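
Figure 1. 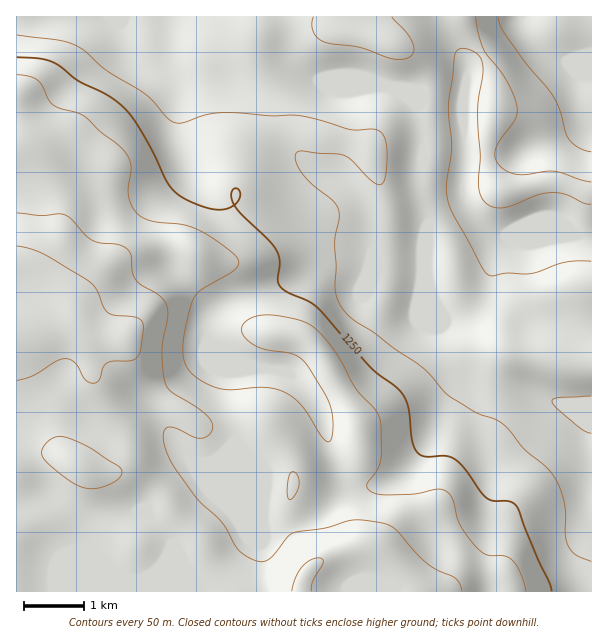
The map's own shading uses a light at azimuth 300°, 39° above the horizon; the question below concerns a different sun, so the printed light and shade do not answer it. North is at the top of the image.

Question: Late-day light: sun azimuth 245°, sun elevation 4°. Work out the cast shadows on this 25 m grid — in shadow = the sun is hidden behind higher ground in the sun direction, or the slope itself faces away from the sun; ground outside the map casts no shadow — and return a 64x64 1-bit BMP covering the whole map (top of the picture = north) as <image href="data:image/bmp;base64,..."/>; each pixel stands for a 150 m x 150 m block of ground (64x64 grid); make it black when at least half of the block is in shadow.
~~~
<image width="64" height="64" href="data:image/bmp;base64,Qk0+AgAAAAAAAD4AAAAoAAAAQAAAAEAAAAABAAEAAAAAAAACAAATCwAAEwsAAAIAAAAAAAAA////AAAAAAAAAAAAAABw/AAAAAAAAHj+AAAAAAAPef8AAAAAAB85/wAAAAAAPzn/AAAAAAB/Of8AAAIAAP99/wAAAAAB/nz/AAAAAAG8eD8AABAAAAB4AAAAMAAAAPwcAAAgAGAA/D4AAAAAcAD+PgABgADwAP4+AAOAAPBg/wAAA4AB8Ph8AAADgAHg/CAAAAMAA+D+AAAAAAADwP8AAAAAAAPB/wBAAAAOB4H/geAAAB8DA//BgAAAfwAH/8AAAAD/gA//4AAAAf4AD//gAAAB/AAf/+AAAAP8AB//wAAAA/wAP/+AAAAD/gB//4AAAAP+AP//gAAAA/4D//+AAAAD/wf//wAAAA//D///AAAAP/8H//4AAAA//gP//AAAAD/AAAQAAAAAD4AeAAAAAAOAAH8AADAAA4AH/4AAcAADxB//gABwAAPOH/+AAGAAAY4//gAAQAAADn+AAAAAAAAM+AAAAAAAAADwAAAAAAAAA/AAADAAAAAH4AAAMAAAAAfgAAAwAAcAD/AAADAABwAP8AAAMAAHAB/wAAAgAAAAH/gAAACACAA/+AAAAYAcAH/4AAAAADwA//AAAAAA/D//8AAAAAH+f//gAAAAA/7//+AAAAAD/v//wAAAAYP8//4AAAADh/x//AAAAAcP+A/8AAAADw/gAPgAAAAGH8AAAAAAAAAfwA=="/>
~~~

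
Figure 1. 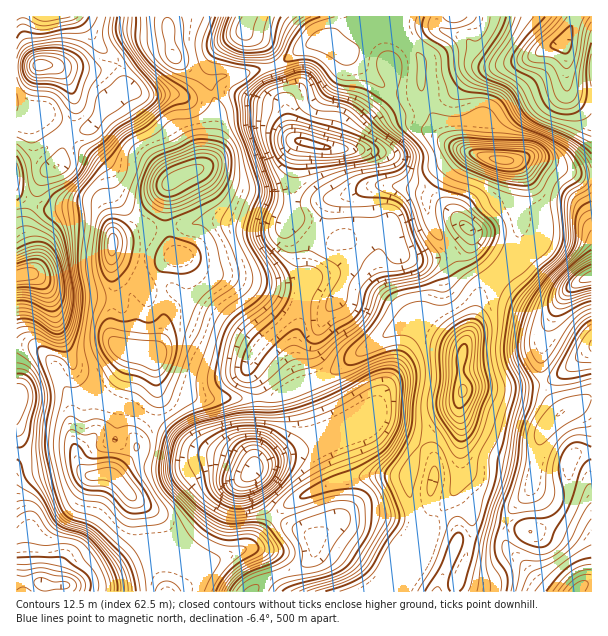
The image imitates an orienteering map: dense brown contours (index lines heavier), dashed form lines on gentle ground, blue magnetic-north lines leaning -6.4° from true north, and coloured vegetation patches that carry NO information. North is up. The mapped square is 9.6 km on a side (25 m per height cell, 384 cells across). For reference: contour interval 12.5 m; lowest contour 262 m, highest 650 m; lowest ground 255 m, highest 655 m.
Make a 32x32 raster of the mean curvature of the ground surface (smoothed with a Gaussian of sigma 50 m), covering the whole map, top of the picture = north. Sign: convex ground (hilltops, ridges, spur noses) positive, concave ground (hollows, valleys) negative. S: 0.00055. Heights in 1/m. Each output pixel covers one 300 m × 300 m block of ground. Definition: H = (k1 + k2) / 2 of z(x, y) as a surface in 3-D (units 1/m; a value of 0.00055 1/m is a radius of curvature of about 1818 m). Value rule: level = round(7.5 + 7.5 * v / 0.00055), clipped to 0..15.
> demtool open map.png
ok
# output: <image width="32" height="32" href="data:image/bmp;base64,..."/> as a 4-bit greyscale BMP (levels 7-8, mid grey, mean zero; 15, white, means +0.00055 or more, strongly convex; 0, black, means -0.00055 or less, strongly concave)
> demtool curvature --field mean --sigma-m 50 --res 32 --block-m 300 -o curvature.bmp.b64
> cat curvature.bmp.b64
<image width="32" height="32" href="data:image/bmp;base64,Qk12AgAAAAAAAHYAAAAoAAAAIAAAACAAAAABAAQAAAAAAAACAAATCwAAEwsAABAAAAAAAAAAAAAAABEREQAiIiIAMzMzAERERABVVVUAZmZmAHd3dwCIiIgAmZmZAKqqqgC7u7sAzMzMAN3d3QDu7u4A////AFABVImXugFWaLuIlOeZanCYmjapd5y3VCM3t6aZZmeHmVE8p3iq78dmZrmJTDScl2RmyXaLp6xEZlVqmV1HypZS7Xa7y1ZouVQ2Soh8cne3Zbhp+pNjBc7qdHx3mMNFp3ae7nkjpAA5e7rchZm3NrZYqld8RHkwKWVmbZWXiTXJOaqFq3BVMpl2ZBq0t5olmUq3h3fJRFdlVnYltfh6NFYmt3ZYi//+63RGNbn6W3VVB7d3aXeHR6zMchKk/nx4lVy1WIyllyWIiukzhfhpNNquiI7LxZhUiVnOt3f8ZhR82Qq6ZoeIVUlFarl1v4kmXLUKp3eIeYdWdTW5h1iKRGqyCpiGeIerlYZX3LiIioMHAA+JZ3eJnKWoZWVZiprnAEA+j1eqiKtWh3diJ3Wor8aWW39miIikJoZog4yBeYvmWHh9ZWR2tCV3ZmLaEXmKoYmbhWemVqpGqphE1kmnamRla8dd+6ePRoqr24eFI4eKYyHISe78ikmqunSpV+/WvllmfKZIzMYyEAAAh////9hXhhbaZViiQEiXjchhFJZDdmlUKdh6o4m3N5mIeKoSWHNrVkBDiWAlaImol3vqRibLyXcliZr8cA66h5l1NZlF//tkPfqLrP6bmFaqdjQYNZaGRcq3gQE9uIh5qGmXYiazZ2iZx8UWedyXiWJ4t5km"/>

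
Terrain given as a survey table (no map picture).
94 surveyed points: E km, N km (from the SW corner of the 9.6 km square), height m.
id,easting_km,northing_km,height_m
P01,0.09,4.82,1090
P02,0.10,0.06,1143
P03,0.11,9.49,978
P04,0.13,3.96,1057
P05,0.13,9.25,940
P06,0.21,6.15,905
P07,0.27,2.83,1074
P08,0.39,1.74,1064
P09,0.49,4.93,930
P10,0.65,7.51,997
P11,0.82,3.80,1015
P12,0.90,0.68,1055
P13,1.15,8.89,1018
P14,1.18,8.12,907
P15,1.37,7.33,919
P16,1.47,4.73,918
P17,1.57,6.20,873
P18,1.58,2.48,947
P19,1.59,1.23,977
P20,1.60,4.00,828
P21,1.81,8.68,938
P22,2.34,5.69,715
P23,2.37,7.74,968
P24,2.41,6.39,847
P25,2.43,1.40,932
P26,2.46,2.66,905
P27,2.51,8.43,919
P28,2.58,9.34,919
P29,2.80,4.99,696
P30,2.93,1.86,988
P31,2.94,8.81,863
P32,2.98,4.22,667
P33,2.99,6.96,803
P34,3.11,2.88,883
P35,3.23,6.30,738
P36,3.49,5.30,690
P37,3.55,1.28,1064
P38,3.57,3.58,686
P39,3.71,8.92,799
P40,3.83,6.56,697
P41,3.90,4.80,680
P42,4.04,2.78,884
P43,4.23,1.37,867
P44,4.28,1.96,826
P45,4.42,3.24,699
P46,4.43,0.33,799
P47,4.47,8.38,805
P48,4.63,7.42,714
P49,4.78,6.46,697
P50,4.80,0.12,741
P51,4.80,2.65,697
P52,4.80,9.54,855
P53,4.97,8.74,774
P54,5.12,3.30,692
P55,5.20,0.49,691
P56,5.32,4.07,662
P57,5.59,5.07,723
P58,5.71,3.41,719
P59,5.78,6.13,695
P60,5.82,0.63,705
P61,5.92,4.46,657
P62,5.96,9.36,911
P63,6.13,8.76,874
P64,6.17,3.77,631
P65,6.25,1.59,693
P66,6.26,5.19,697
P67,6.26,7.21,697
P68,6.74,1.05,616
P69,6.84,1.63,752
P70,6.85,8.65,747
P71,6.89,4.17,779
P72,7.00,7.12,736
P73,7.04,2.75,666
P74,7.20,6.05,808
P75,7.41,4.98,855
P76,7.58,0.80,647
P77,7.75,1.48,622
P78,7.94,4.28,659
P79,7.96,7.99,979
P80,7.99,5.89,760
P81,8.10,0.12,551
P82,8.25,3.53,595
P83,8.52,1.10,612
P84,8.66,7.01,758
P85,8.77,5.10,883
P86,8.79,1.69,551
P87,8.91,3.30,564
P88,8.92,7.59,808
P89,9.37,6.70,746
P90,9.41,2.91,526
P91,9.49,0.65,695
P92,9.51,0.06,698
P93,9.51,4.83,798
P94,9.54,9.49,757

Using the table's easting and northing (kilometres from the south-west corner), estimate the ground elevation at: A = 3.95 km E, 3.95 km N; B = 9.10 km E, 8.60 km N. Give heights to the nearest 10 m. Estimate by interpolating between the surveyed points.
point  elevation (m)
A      690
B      810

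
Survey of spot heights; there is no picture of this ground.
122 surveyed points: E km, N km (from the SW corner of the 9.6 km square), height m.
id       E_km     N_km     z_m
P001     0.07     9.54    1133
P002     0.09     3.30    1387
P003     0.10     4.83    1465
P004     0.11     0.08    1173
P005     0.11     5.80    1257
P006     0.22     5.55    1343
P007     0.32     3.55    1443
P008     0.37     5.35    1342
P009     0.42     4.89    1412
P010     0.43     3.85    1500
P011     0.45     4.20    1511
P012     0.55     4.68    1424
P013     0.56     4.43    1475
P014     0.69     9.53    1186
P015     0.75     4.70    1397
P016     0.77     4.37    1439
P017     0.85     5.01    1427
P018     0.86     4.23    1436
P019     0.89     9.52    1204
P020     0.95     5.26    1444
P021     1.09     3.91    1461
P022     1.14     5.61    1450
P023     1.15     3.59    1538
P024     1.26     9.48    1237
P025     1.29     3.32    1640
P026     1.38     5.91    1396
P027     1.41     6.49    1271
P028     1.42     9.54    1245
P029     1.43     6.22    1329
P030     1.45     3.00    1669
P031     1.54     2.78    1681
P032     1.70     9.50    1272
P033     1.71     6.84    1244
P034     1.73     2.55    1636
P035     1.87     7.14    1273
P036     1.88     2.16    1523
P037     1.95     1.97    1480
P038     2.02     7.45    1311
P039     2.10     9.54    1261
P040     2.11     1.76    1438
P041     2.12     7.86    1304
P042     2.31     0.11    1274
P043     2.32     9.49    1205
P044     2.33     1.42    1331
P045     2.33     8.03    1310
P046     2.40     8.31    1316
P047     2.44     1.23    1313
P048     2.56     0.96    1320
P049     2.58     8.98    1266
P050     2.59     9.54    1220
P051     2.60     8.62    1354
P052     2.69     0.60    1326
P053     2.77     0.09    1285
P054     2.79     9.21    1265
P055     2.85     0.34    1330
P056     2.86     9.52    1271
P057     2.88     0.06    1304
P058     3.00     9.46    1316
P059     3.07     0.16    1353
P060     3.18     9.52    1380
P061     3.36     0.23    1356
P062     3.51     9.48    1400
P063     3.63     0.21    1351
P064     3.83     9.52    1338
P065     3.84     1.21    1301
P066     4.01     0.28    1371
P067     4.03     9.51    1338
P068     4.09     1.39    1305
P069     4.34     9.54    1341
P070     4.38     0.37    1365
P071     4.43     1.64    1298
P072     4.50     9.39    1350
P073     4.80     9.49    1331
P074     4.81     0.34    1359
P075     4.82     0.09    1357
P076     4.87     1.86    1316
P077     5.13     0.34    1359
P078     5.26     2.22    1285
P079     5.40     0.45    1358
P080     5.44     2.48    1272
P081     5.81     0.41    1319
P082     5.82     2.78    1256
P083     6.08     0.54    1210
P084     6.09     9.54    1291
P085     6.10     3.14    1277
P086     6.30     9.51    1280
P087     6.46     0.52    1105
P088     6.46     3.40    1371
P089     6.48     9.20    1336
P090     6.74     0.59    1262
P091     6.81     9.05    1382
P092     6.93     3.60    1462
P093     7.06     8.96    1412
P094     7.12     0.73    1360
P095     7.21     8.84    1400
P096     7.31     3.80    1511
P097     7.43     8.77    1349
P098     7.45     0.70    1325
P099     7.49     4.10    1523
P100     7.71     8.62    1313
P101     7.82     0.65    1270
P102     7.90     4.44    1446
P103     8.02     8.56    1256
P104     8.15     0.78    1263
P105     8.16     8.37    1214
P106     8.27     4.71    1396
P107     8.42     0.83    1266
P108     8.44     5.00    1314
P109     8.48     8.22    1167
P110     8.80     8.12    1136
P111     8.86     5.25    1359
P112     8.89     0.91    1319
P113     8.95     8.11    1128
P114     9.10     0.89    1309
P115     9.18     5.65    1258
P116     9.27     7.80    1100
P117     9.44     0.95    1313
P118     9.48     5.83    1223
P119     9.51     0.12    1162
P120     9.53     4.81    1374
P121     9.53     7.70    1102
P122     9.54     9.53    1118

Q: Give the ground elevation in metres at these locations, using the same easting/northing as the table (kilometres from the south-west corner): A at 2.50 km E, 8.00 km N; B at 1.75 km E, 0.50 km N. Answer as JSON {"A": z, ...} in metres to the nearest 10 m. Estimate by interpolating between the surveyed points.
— {"A": 1350, "B": 1290}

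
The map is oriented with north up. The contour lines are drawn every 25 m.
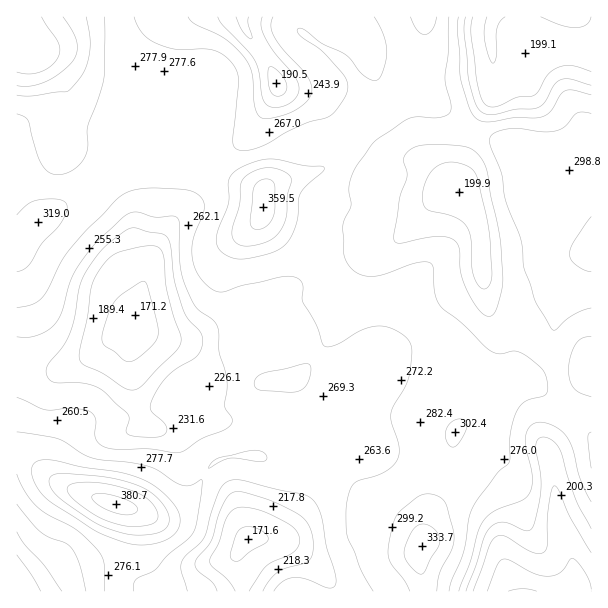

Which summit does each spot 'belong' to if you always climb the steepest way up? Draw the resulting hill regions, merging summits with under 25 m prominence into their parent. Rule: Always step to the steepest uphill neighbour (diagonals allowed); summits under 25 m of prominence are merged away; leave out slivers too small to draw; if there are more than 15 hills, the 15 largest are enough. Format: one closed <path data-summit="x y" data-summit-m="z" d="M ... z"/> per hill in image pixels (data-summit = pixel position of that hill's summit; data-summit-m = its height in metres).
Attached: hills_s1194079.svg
<path data-summit="264 206" data-summit-m="360" d="M339 16l-323 1 0 9 27 24 1 9 11 12 11 18 1 13-9 23 2 18 6 5 23 4 18 8 16 0 7 13 6 18 2 13-4 42 12 21 0 9-4 11-4 24-4 4 6 9 3 8 39 14 18 19 8 15 0 7-3 6 0 15 8 13 65-1 12 2 15 8 45-8 2-2 0-10 6-14 16-18 11-21 16-9 24-10 8-8 12-19 13-13 13-6 11-10-1-48-5-18-6-12-11-12-12-5-16-19-11-6-24-8-12-13-8-13 2-44-6-19-4-21-11-14z"/><path data-summit="116 504" data-summit-m="381" d="M135 316l-7 3-14 17-18 16-30 16-50 1 0 222 314 1 1-7-5-7-27-28-12-8-22-3 11-1 12-8 28-47 2-15-14-33-11-11-15-4-65 1-8-13 0-15 3-6 0-7-8-15-18-19-39-14z"/><path data-summit="422 546" data-summit-m="334" d="M483 277l-1 5-6 7-18 9-13 13-12 19-8 8-24 10-16 9-11 21-16 18-6 14 0 10-2 2-15 2-21 6-18-2 8 7 9 20 5 13 0 11-5 12-25 39-12 8-11 1 17 2 17 9 23 22 9 13 1 7 162 0 6-11 9-7 45 14 18 0 2-4-2-24-14-41-4-37-7-29 0-7 7-15 28-41 4-16 0-9-8-5-23-5-10-5-27-31-24-11-8-11z"/><path data-summit="591 243" data-summit-m="312" d="M591 16l-28 0-3 2-10 33-20 29-36-2-1 17-21 37-10 30-4 18 0 11 12 13 10 21 1 41 3 24 4 13 6 5 24 11 27 31 10 5 23 5 6 2 3 5 5-1z"/><path data-summit="38 222" data-summit-m="319" d="M17 26l-1 342 11 2 33 0 36-18 18-16 14-17 8-5 6-27 4-11 0-9-12-21 0-19 4-18-2-18-12-30-17-1-18-8-23-4-6-5-2-18 9-23-1-13-11-18-11-12-1-9z"/><path data-summit="425 17" data-summit-m="313" d="M492 16l-152 1 17 13 11 14 4 21 6 19-2 44 8 13 12 13 24 8 11 6 16 19 11 5 2-24 12-36 16-28 6-15-1-35-3-10z"/>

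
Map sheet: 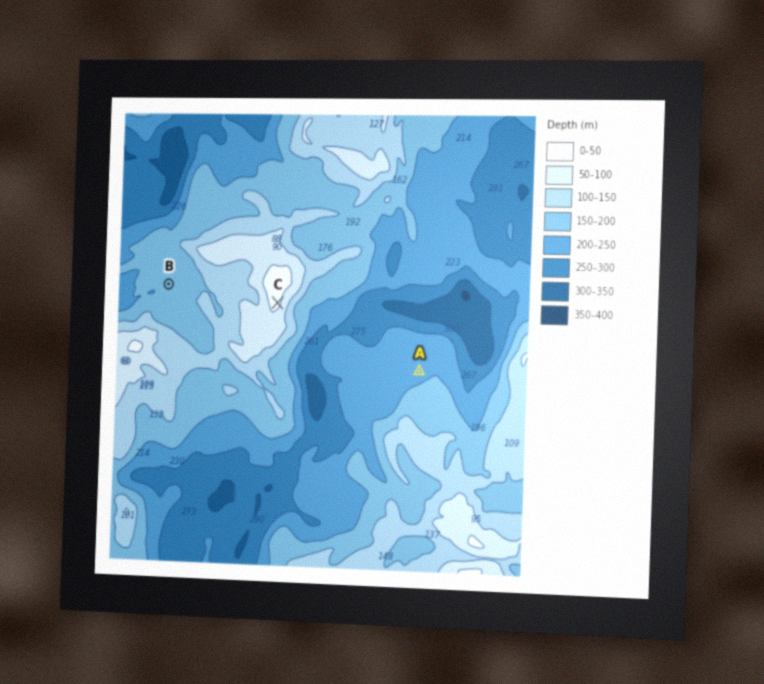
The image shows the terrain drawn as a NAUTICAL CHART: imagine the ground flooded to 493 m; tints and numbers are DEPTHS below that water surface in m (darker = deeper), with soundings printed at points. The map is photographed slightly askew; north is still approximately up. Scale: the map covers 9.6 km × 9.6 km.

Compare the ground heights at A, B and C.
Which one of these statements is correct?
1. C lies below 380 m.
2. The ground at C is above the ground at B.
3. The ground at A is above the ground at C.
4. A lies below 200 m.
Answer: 2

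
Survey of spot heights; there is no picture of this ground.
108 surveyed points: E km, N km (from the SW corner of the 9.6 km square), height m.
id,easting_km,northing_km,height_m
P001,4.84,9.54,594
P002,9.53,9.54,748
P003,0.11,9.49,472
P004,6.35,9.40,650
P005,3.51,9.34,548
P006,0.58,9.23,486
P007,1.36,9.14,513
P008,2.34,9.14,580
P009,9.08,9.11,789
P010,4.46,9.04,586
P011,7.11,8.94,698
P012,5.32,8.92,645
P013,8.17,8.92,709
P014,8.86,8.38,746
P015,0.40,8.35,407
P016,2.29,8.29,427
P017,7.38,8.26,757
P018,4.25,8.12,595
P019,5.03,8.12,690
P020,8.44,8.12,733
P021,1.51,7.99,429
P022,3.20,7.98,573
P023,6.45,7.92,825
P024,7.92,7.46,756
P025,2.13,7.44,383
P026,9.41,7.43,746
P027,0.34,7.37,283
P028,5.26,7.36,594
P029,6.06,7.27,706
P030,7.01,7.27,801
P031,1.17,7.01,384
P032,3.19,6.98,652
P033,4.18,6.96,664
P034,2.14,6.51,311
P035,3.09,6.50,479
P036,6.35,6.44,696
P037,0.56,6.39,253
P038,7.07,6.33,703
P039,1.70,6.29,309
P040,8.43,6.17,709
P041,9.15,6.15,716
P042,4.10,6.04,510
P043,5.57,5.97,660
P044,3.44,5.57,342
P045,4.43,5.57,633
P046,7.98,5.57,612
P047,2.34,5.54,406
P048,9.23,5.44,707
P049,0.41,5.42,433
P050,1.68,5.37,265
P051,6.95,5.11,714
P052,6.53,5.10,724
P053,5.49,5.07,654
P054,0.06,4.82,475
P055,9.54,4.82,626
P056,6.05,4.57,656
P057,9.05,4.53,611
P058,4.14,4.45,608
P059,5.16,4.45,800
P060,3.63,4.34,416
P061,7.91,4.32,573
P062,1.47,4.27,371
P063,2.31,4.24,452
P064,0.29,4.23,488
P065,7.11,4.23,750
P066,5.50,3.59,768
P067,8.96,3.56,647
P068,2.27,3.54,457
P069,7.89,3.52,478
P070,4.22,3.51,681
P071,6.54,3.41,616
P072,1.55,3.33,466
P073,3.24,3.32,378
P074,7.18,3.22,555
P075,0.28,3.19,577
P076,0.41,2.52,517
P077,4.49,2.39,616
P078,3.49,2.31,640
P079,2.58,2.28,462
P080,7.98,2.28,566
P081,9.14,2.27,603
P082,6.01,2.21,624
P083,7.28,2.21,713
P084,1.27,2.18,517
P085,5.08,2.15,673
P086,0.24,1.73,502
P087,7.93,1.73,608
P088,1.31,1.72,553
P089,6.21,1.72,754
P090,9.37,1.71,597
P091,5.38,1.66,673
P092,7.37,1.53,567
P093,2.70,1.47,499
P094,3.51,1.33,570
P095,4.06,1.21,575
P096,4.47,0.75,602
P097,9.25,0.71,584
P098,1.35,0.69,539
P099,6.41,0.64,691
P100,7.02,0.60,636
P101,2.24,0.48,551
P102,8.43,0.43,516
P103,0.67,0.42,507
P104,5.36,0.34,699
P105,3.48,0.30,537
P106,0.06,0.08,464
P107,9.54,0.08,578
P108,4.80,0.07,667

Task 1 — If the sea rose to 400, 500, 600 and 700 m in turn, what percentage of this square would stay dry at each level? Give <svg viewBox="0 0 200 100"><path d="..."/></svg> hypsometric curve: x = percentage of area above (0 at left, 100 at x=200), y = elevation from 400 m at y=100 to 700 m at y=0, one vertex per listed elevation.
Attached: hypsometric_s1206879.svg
<svg viewBox="0 0 200 100"><path d="M176 100l-28-33-49-34-57-33"/></svg>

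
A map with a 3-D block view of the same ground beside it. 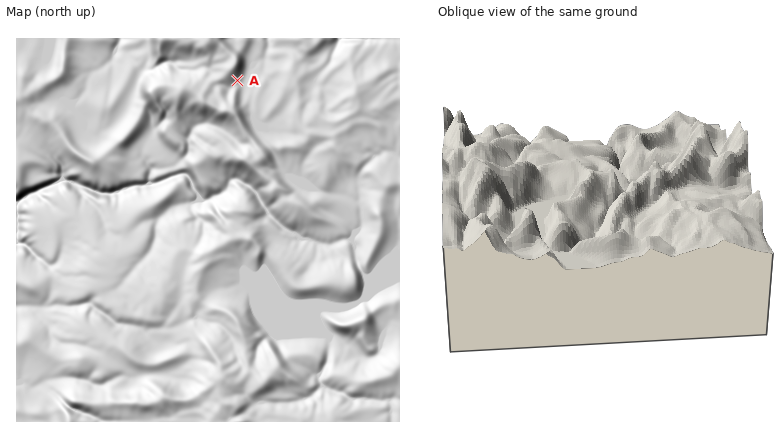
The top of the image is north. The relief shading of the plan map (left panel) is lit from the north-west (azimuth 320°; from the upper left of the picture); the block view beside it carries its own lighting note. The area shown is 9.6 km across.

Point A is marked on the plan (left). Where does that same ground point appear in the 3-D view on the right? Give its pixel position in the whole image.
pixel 716 179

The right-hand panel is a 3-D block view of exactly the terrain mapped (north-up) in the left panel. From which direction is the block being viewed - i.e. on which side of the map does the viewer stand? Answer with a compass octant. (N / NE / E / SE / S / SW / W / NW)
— E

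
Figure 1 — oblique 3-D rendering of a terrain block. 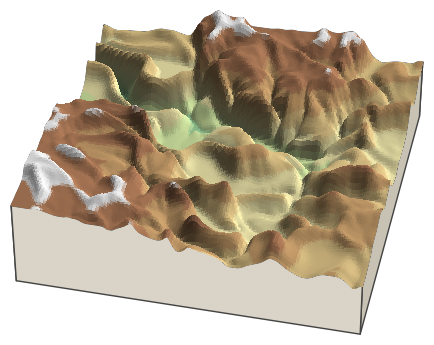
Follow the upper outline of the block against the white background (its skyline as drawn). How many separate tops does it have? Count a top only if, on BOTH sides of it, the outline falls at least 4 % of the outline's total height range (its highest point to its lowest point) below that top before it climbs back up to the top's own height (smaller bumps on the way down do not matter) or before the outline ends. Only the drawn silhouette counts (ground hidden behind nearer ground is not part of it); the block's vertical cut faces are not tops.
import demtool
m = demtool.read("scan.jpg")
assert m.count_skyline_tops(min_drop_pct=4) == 2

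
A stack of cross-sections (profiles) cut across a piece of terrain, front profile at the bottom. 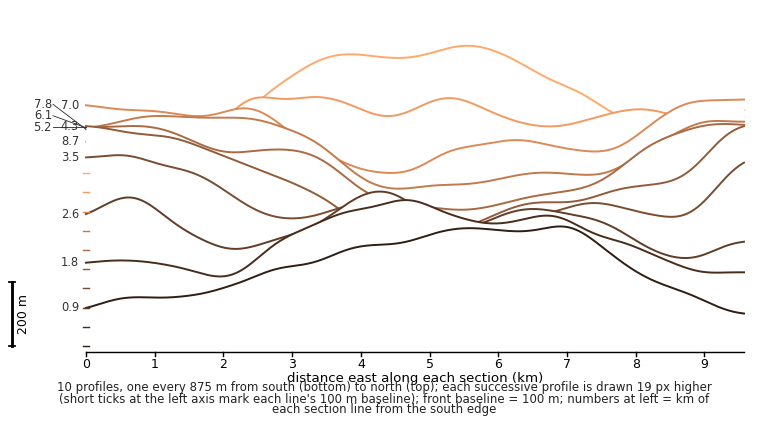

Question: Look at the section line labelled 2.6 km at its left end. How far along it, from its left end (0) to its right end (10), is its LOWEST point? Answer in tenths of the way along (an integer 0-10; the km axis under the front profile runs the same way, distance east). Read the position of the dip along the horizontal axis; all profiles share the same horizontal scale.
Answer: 9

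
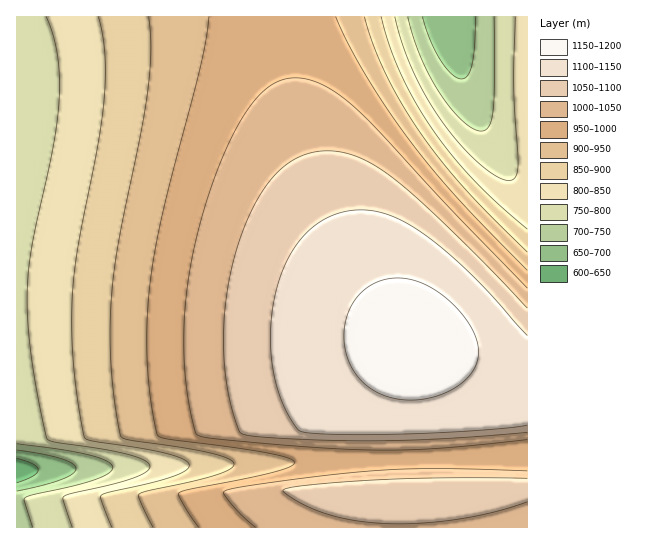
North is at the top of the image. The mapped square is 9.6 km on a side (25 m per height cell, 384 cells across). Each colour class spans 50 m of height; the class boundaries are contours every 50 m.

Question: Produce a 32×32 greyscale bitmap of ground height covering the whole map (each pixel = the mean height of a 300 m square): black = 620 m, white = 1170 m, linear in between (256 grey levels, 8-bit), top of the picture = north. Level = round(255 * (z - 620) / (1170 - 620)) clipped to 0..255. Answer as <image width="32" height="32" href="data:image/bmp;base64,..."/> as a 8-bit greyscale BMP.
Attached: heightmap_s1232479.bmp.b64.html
<image width="32" height="32" href="data:image/bmp;base64,Qk02CAAAAAAAADYEAAAoAAAAIAAAACAAAAABAAgAAAAAAAAEAAATCwAAEwsAAAABAAAAAAAAAAAAAAEBAQACAgIAAwMDAAQEBAAFBQUABgYGAAcHBwAICAgACQkJAAoKCgALCwsADAwMAA0NDQAODg4ADw8PABAQEAAREREAEhISABMTEwAUFBQAFRUVABYWFgAXFxcAGBgYABkZGQAaGhoAGxsbABwcHAAdHR0AHh4eAB8fHwAgICAAISEhACIiIgAjIyMAJCQkACUlJQAmJiYAJycnACgoKAApKSkAKioqACsrKwAsLCwALS0tAC4uLgAvLy8AMDAwADExMQAyMjIAMzMzADQ0NAA1NTUANjY2ADc3NwA4ODgAOTk5ADo6OgA7OzsAPDw8AD09PQA+Pj4APz8/AEBAQABBQUEAQkJCAENDQwBEREQARUVFAEZGRgBHR0cASEhIAElJSQBKSkoAS0tLAExMTABNTU0ATk5OAE9PTwBQUFAAUVFRAFJSUgBTU1MAVFRUAFVVVQBWVlYAV1dXAFhYWABZWVkAWlpaAFtbWwBcXFwAXV1dAF5eXgBfX18AYGBgAGFhYQBiYmIAY2NjAGRkZABlZWUAZmZmAGdnZwBoaGgAaWlpAGpqagBra2sAbGxsAG1tbQBubm4Ab29vAHBwcABxcXEAcnJyAHNzcwB0dHQAdXV1AHZ2dgB3d3cAeHh4AHl5eQB6enoAe3t7AHx8fAB9fX0Afn5+AH9/fwCAgIAAgYGBAIKCggCDg4MAhISEAIWFhQCGhoYAh4eHAIiIiACJiYkAioqKAIuLiwCMjIwAjY2NAI6OjgCPj48AkJCQAJGRkQCSkpIAk5OTAJSUlACVlZUAlpaWAJeXlwCYmJgAmZmZAJqamgCbm5sAnJycAJ2dnQCenp4An5+fAKCgoAChoaEAoqKiAKOjowCkpKQApaWlAKampgCnp6cAqKioAKmpqQCqqqoAq6urAKysrACtra0Arq6uAK+vrwCwsLAAsbGxALKysgCzs7MAtLS0ALW1tQC2trYAt7e3ALi4uAC5ubkAurq6ALu7uwC8vLwAvb29AL6+vgC/v78AwMDAAMHBwQDCwsIAw8PDAMTExADFxcUAxsbGAMfHxwDIyMgAycnJAMrKygDLy8sAzMzMAM3NzQDOzs4Az8/PANDQ0ADR0dEA0tLSANPT0wDU1NQA1dXVANbW1gDX19cA2NjYANnZ2QDa2toA29vbANzc3ADd3d0A3t7eAN/f3wDg4OAA4eHhAOLi4gDj4+MA5OTkAOXl5QDm5uYA5+fnAOjo6ADp6ekA6urqAOvr6wDs7OwA7e3tAO7u7gDv7+8A8PDwAPHx8QDy8vIA8/PzAPT09AD19fUA9vb2APf39wD4+PgA+fn5APr6+gD7+/sA/Pz8AP39/QD+/v4A////ADlCS1VeaHF6g4yUnKSqsba7v8LFx8jJycnJyMfGxMPBO0VOWGJrdX+IkZmiqbC3vcLGyczO0NHR0dHQz83LysciLDdDTlllcHqFj5miqrK5v8XJzdDT1NXW1tXU09HPzQgRGyUwOkRPWWNtdn+Ij5edo6isr7K1tri4ubm4uLe1GSEpMjtETVdgaHF5gYiPlZqfo6aoqqurq6uqqKakop9CSlNcZW94gYqSm6Oqsbe8wcTHycvLy8vKyMXDv7y3s0hSW2VveYONl6GrtL3FzdTa3+Tn6u3u7+/u7evp5uLeS1NdZnB6hY+Zo622v8fP1t3i5+vu8fLz9PTz8e/s6eZMVV5ocnyGkJqkrrjBydHZ3+Xq7vH09vf39/b18/Ds6E5XYGlzfYeRm6avucLL09rh5+zw8/b4+fr6+ff18u7qUFhhanR+iJKcprC6w8zU2+Lo7fH1+Pr7/Pz7+ffz7+pRWWFrdH6IkpymsLrDzNTc4uju8vb4+/z9/Pz69/Pt5lFZYmt0foiSnKawusPM1Nzi6O7y9vj7/P38+/n18OjeUlpia3R+iJKcprC5wsvT2+Lo7fH1+Pr7+/v69/Lq4NJSWmJqdH2HkZulr7jCytLa4ebr8PP2+Pn5+fby6+HUwlJZYWpzfIaQmqSut8DJ0djf5enu8fP19vb08evi1cOvUVhgaXJ7hY+Zoqy1vsfP1t3i5+vu8PHy8e/q4dXEsJtQV19ocHqDjZehqrS8xc3U2t/j5+rs7e3r59/UxLCbhk9WXmZveIKLlZ+osbrCytHX3ODj5efn5uPd08Sxm4Z0TlRcZG12gImTnaavuMDHzdPY297g4eDe2tHEspyGcmZMU1pja3R+h5GapKy1vcTKz9PX2dra2dbPw7Kdh3JiXEpRWWFpcnyFj5ihqrK6wMbLz9LT1NTRzMKzoIlyYFdXSU9XX2hxeoONlp+nr7a9wsfKzM7OzMjBtKOMdF9ST1VHTlVdZm94gYqTnKWss7m+w8XHyMfEv7WmkXlhT0dKVkZNVFxkbXZ/iJGaoqmwtru+wcLCwLy1qZeAZlBCQEhXRUxTW2NsdX6Hj5ifp62yt7q8vLy5tKuch25VQTg7R1lES1JaYmt0fIWOlp2kqq+ztre3trKsoI94XkY1MDhHWkRLUlpianN7hIyUm6KnrLCys7KwrKSWg2pPOCsrNkhbRUtSWmJqcnuDi5KZoKWprK6vrqulnI13XUItIyc1SFpGTFNaYmpyeoKKkZieo6epq6uppp+VhG1RNyQdJDRIWUdNVFtja3N7goqRl5yhpaeoqKaimo58Y0cuHRkjNEhYSlBWXWVsdHyDipCWm6Cjpaalop6WiXVbPyYXFiI0SFg="/>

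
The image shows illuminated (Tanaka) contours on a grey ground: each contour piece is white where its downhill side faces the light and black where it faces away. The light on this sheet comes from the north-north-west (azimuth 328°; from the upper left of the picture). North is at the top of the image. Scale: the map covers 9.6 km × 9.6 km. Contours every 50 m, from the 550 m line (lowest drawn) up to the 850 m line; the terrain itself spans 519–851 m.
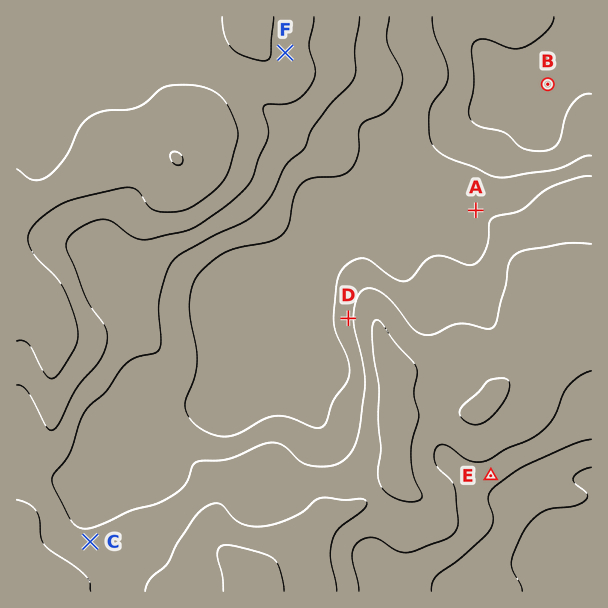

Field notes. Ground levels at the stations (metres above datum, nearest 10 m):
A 640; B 520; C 720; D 680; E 670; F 780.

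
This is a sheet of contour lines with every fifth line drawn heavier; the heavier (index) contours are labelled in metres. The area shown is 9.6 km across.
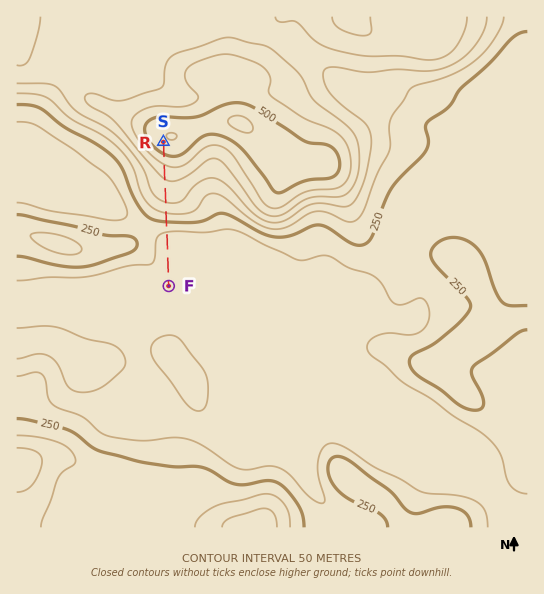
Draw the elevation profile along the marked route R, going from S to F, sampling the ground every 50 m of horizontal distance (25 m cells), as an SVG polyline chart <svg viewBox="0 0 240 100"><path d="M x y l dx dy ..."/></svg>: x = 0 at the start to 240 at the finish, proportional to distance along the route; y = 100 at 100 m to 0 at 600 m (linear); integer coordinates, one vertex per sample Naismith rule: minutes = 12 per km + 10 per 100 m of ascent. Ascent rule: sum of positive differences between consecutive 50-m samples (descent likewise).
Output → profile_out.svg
<svg viewBox="0 0 240 100"><path d="M0 12l4 1 5 2 4 2 5 2 4 2 5 3 4 2 5 3 4 2 4 3 5 2 4 1 5 2 4 1 5 1 4 1 5 1 4 1 4 1 5 1 4 1 5 2 4 2 5 2 4 2 4 3 5 3 4 3 5 3 4 3 5 3 4 3 5 2 4 2 4 2 5 2 4 0 5 0 4 0 5 0 4 0 5 0 4 0 4 0 5 0 4 0 5 0 4 0 5 0 4-1 5 0 4 0 4-1 5 0"/></svg>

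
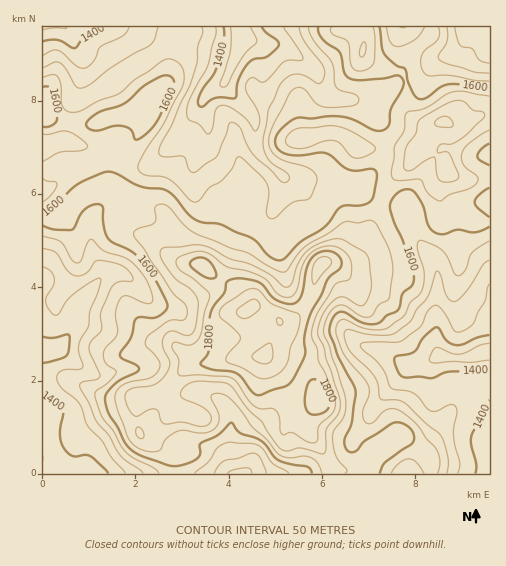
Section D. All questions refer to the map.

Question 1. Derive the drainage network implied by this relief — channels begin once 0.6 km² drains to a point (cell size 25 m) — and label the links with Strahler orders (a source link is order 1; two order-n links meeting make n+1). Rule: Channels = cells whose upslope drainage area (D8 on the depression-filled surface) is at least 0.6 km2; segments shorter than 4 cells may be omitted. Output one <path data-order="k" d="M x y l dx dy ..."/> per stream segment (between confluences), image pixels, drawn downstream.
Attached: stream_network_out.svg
<path data-order="1" d="M114 473l-26 0"/><path data-order="2" d="M243 473l-3 0"/><path data-order="1" d="M290 473l-47 0"/><path data-order="2" d="M230 470l4 3 6 0"/><path data-order="1" d="M487 448l1 1 0 7 1 1 0 16"/><path data-order="1" d="M184 442l16 2 9 4 20 20 1 2"/><path data-order="1" d="M356 436l10-9 2-5 1-7 6-9 27-27 5-8 5-6"/><path data-order="1" d="M270 420l-15 15 0 23-2 6-10 9"/><path data-order="1" d="M55 414l-1 0-11 12 0 32"/><path data-order="2" d="M228 410l2 5 0 55"/><path data-order="1" d="M226 406l2 4"/><path data-order="1" d="M207 394l6 2 5 4 10 10"/><path data-order="1" d="M131 368l-11 2-13 4-13 0-6-4-9-5-14-14-3-1-12 0"/><path data-order="2" d="M412 365l11-1 12-6 2 0"/><path data-order="2" d="M437 358l7 0"/><path data-order="3" d="M444 358l23 0 1-1 7-1 4-3 10-1"/><path data-order="2" d="M50 350l-7 0 0-1"/><path data-order="1" d="M347 346l1-1 13 0"/><path data-order="2" d="M361 345l20 5 7 3 15 11 9 1"/><path data-order="1" d="M225 338l-10 7-10 0-19-19-3-8-10-9-3 0-1-1"/><path data-order="1" d="M348 336l8 7 4 1"/><path data-order="2" d="M436 336l0 13 8 9"/><path data-order="2" d="M73 329l-8 10-10 10-4 0-1 1"/><path data-order="1" d="M87 328l-13 0-1 1"/><path data-order="1" d="M345 326l2 5 13 13"/><path data-order="1" d="M436 323l0 13"/><path data-order="2" d="M169 308l-7 0-5-3-29-29-5-2-3 0-2-1-10 0-12 10"/><path data-order="1" d="M185 308l-16 0"/><path data-order="2" d="M96 283l-15 20-3 8-2 11-3 7"/><path data-order="1" d="M43 277l0 4"/><path data-order="1" d="M284 270l-1-9-1-1 0-20-7-17 0-4-1-1 0-9"/><path data-order="1" d="M489 270l0 82"/><path data-order="1" d="M248 221l12 0 2-1 12-11"/><path data-order="1" d="M128 213l-3 0-10-4-14 0-9 10 0 33 2 6 7 9 0 10-5 6"/><path data-order="2" d="M274 209l8-19 0-5 1-1 0-5-1-2"/><path data-order="1" d="M409 207l0 5 2 6 0 3 5 11 0 2 3 7 13 15 5 12 0 67-1 1"/><path data-order="1" d="M197 202l-2-11-1-1 0-23 5-9 3-3 5-12"/><path data-order="1" d="M310 202l-22-23"/><path data-order="1" d="M48 189l-5 1 0 1"/><path data-order="2" d="M352 186l-11-1-6-2-5 0-2-1-32 0-1-1-7-2"/><path data-order="1" d="M356 186l-4 0"/><path data-order="2" d="M288 179l-3 0-3-2"/><path data-order="3" d="M282 177l-10-9"/><path data-order="1" d="M303 176l-18 0-9-7-4-1"/><path data-order="3" d="M272 168l-11-12-5-9 0-6-1-1 0-19-2-5-27-28-1-2 0-5"/><path data-order="1" d="M214 164l-7-7 0-14"/><path data-order="1" d="M159 154l24-24"/><path data-order="1" d="M167 150l0-1 10-9 6-10"/><path data-order="1" d="M97 146l-2 1-12 0-17-6-7 0-8 3-8 2 0 1"/><path data-order="2" d="M207 143l0-21"/><path data-order="2" d="M183 130l16-17 1-7 2-4"/><path data-order="1" d="M208 126l-1-4"/><path data-order="2" d="M207 122l-5-14 0-6"/><path data-order="3" d="M202 102l2-3 10-11 6-2 5-5"/><path data-order="1" d="M362 102l-9-1-1-1-17 0-1-1"/><path data-order="2" d="M334 99l-4-1-9-8-2-12-2-5-13-13"/><path data-order="1" d="M368 97l-6 0-1 1-6 0-1 1-20 0"/><path data-order="1" d="M80 84l0-6 1-1 0-20"/><path data-order="4" d="M225 81l3-5 0-3 7-14 0-2 5-11 0-3 1-1 0-13"/><path data-order="1" d="M429 73l0-2 2-4 11-10 3 0 6-2 13-13 1-13 1-2 5 0"/><path data-order="1" d="M312 66l-8-6"/><path data-order="2" d="M304 60l-8-7-12-7-3 0-2-1-15 0-9-3"/><path data-order="2" d="M81 57l-6-8-3-17-5-4"/><path data-order="1" d="M264 51l-9-9"/><path data-order="1" d="M489 51l0-24"/><path data-order="2" d="M255 42l-12-3 0-5-2-5"/><path data-order="2" d="M67 28l-3 0-2-1-19 0"/><path data-order="1" d="M107 27l-32 0-1 1-7 0"/>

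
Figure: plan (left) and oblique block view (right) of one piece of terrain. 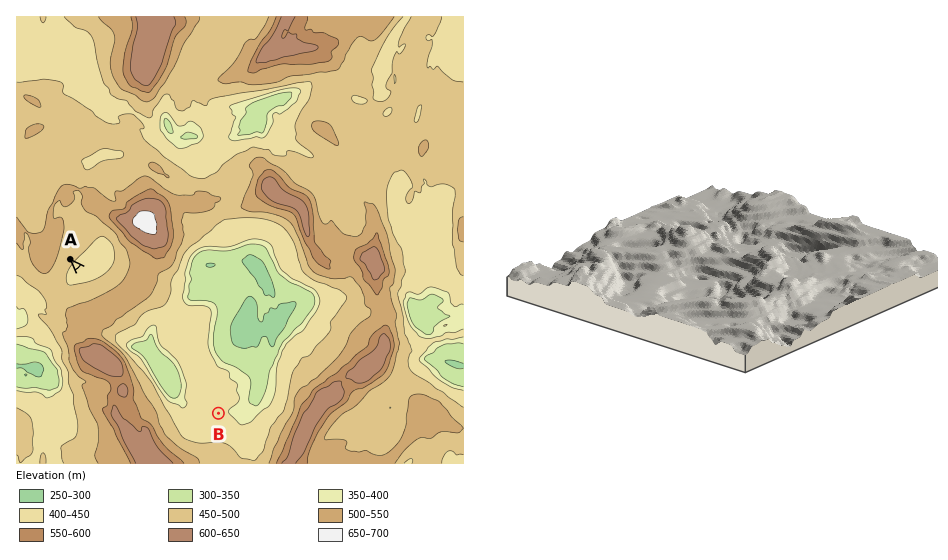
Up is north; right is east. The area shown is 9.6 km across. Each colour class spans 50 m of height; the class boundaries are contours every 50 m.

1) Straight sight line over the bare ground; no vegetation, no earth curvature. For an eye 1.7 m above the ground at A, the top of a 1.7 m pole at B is out of sight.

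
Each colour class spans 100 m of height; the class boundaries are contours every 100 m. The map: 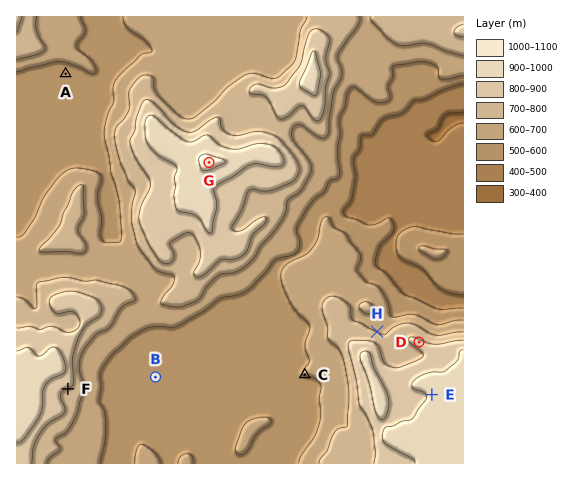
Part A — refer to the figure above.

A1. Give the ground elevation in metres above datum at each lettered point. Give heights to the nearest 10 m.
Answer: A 570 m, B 600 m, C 600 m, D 810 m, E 910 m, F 800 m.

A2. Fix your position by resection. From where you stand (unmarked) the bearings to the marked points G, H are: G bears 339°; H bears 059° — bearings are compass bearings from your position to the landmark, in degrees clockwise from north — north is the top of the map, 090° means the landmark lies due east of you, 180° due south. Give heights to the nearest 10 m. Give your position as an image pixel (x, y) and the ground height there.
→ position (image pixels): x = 293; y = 382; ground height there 600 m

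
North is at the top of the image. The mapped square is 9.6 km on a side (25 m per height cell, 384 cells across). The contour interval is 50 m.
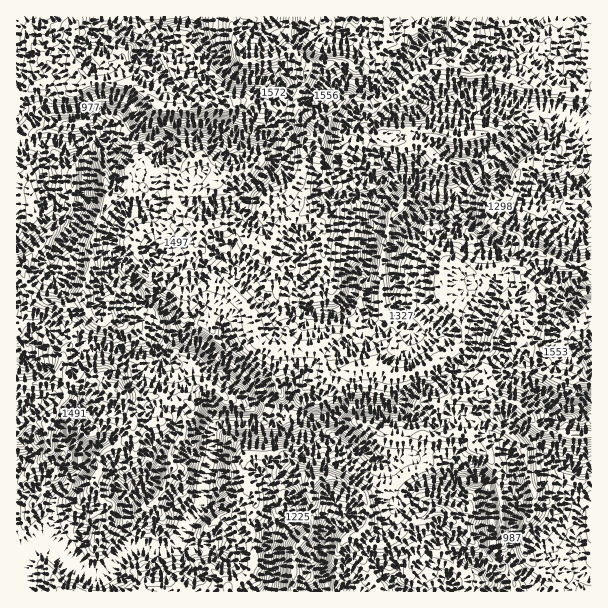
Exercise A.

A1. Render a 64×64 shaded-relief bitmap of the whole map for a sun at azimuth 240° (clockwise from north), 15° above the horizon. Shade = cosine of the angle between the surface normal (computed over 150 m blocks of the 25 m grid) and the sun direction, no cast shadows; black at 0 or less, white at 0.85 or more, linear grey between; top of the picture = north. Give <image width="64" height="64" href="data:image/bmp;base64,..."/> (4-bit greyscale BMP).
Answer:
<image width="64" height="64" href="data:image/bmp;base64,Qk12CAAAAAAAAHYAAAAoAAAAQAAAAEAAAAABAAQAAAAAAAAIAAATCwAAEwsAABAAAAAAAAAAAAAAABEREQAiIiIAMzMzAERERABVVVUAZmZmAHd3dwCIiIgAmZmZAKqqqgC7u7sAzMzMAN3d3QDu7u4A////AFeZQAAEQ0RABCAngwIAv+AAfMyXADyURKuAAGMEqEVTVpgAATRFhyA1AHpyMwC/8QBeu5MAu0Q0mmAAYBqlMyJXlAA1ZViEAEIEtwBWAL/gAL+qgSeYQzeDAAQAukIiNlZRFFiGRUMAMTdQCakAz+AAz5p0hmdTVwAGQAnEEzJIVUNFjLQUQyRDVVW8ugDv4wC+mXh1VVVSGKEAa6E0MmhVVVesoxJGd2V4q8ypAO+2AHzIZVQzRTSbYAh6okQzaVVVeYu3AFqZclrJu7oAy4YwGpcwBENFR6kACjnDMyNpdkZ5u8kQXbpAKZmauRKKm6AHdmACVmVZogAJC+MBM2inRYvNuRCPyAAVd5q5QmrOwAJ6oAFXd4cQAAkbxgEyRrhCjNy6AGuRADJaztpQa8/QA52wAkVoQAAADAfaAQBEuUF6zJIAV2QSIDzcuTCr38AIzEADNFIAAABOJ/wAAlRGhTi9oARjmKIACs3aE83/oDuxABMiIQAAAK5J9QAWU0aaMspwCHZq1wAK7+cHzu5wEQAAJEMQAAMG/yjQADIBuogSicQrhCvpAAnO1TnMowAAAAAkVVUyeHz5CqAAABPL1yVM6FqUGMYABs7GVokwAAAAAHhlVTSJrKALcAAomHr8AA3YeIMGpQAB3bQBMQAAEAAKyGZlRovIEEwQB5qYOfkAPuvKgiOIQADcUAAAAAAgAL+nZndnm5ICqQCau5gI9gD/uruTNEYQALYAAAAAABAN/FM0RWd2MCmADMh3RAizAN7cuoIUIxAAUxEhJCACAM+QAAA1dlM1pwTsAAAAFYQA38qYQAIScgCKqmRUNalsxAAABcyVRXqQTsAAAAF4dQKt3KgAE0aRANyEAIqv6nVCNne923RomoaqAAABYXiIdY7cpgADNEAI5wAC+57cpli8uWqWJYZFZiAABtogd3ionNxgAAACMkgwAA71nbqZiJqoQ1ZWUjRAAAC+yEYzaKZ6pgAAABNEIAAAv+abuYd3d4dUZ2ZVZjACat2VMgBYgTZQAAAAJEMAAA3+yXiZdmVWUzRlM2iIMEqrlCAABZuSAgAAAAAnUAAC7/ynZ3dDREQQEkVDWJlSeqgQAACs3IEAAAAAAFYAAL7+yXZmZDMzMxAjRVVFi3F7kgAQAKvKYxJWY1cgMABf2+yVNUIzMjM1MiNFVWVqgWpQADACSKh3abpkZBAAnO1qymElISNDIjQzElZmh1mDWEABM1Y3iLuu2DEAAAXt1jqoQCQQERASI1MViIq4N5ZHYABFVHiL3M6EEAAADNqEWIcgExAAABMTckmZq7UWmGVBAAIzu73IuiMAAABPtmd3dABlECREVhRxepq7cySIYiAAACnslRTGAgAAAe2FZndAF4QjiXEUR2KZm8hDM2dSQQAABccAB6YAIAAM2XZmZAF5dCSJYAF4YZmbtjMzRlVzEAACkgBJqAAAAaq5dlUwJ5l0NJlAAVhRmpumM0NGaGAAAJ0QAFm5QAAsiamGMiN5mYQziDAAOWCbqpY0MjVmABV3eAAAWatQAttHmIYzNXqpYwGJMAAKgayZliAAI0ImiTAVIQBIqzAL1xaJlkI1eqgwBJkQAAmBi4hzAAABJagAAAFVQAaaQDySN4mXMjSadSEUmSAABoFrdkAAAASsYAAAAXdQA4pwOXRXh4hSNYYjQyWZEAAEgkdXEAEAn9MAAAASiGMAapIWdUVnlzMzIBV1RocAAACVBGYAAAn6AAAAASKoUwBaqBRkRnhiAQAAeXZmUQAAALkSZAAAPqAAAAASIYYyMji7Q1eJlyABEAW6dlYQAAAAqGAFIACtcAARESIhhQF2FsxzZ3eWJGVEJql1RAAAAABHcAAABcuBABABEBNzAqkF3FNmRYZXd2MDdlMiADAAEAZAAARomUAhAAAAAlEFyQPcJYU1hlZmQgAkREMDQAABAAA5u3NmEVYAAREzQQa4AtoZpEVmZWZAAAJGdiMAERUhaM7aQSQ0iBJDMyBQBpQAyDmVMRNVUgAQABmpUwBCZgWYvtcAADWWQhERADAGQQPXSZUABYYAABAAG8yWADNxOpabQAARFHZSAAAAMlYjW8WdkAAIYAAAAABc3cYAFTJ3VWIAZlVlNVQAAAF3d5qbq9wQAAIAAAABFu7/0AACETIzIUh2ZmIAVDAAAneKunWtyAAAEgAAO8rO3v4AAAEAEAAAAAEhAAAFQAE0E3hRFJugAKypiM7dyZrO5AEAABMAAAAAABAAABUxJFYBRURWdAAN/rmJzuuEabugACABdQEyIgABIAAAJEVniQN6umRBAM/4Imq7u0AiWGAAMxAQBVMAASQgADeYiaqZV3q7c0m8/2ACeaqAAABTUwAiAAAlUAA3VFRpzLh2dlN3Z4iIiaqTARi5ZQAABVjaABEAVSRTEVh3iZu4UhATVXd4iIQkVSAQa1NjAKzKrMogI3pyAUUyWJmFQxEQABRnmZh4QEdjABa2N2AN/adpyxABQQAQA1NYhAAAAiASE3eqhGYCckEAfGN2AG/lRVaCAAAAAQAEQjRjAAATIRMTiblVdAICYACmKIAB/4ACVwAAAAIzQwAiA5YQABIjIhWZllV4IAdQBoaaQAztQARjAAAARiVjAAFIpiAAIRMyFoh2VpgwBQBXd2IAPdsAFFUAAQFjJ3MSMQaXMAEyIzImd2VHeCAAA2NBAACtyQAASVAAAiFYkwAABZhgBEEiEjVm"/>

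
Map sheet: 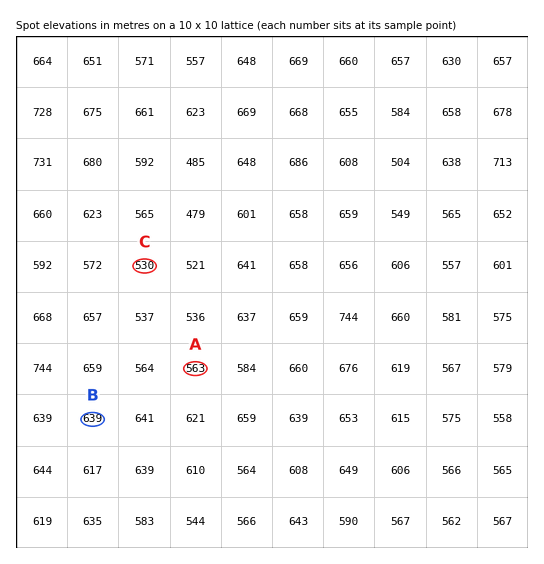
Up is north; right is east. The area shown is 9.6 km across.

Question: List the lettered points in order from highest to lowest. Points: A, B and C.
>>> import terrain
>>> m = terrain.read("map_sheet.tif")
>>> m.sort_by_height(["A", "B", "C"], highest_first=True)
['B', 'A', 'C']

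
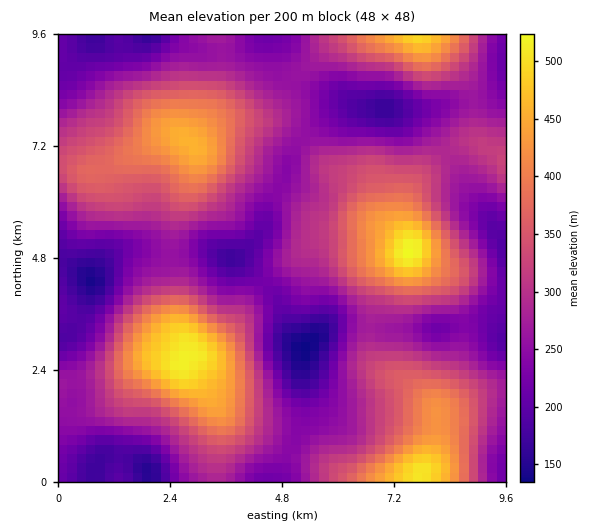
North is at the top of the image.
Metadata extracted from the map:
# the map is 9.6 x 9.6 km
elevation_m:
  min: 135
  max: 525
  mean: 300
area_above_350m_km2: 24.1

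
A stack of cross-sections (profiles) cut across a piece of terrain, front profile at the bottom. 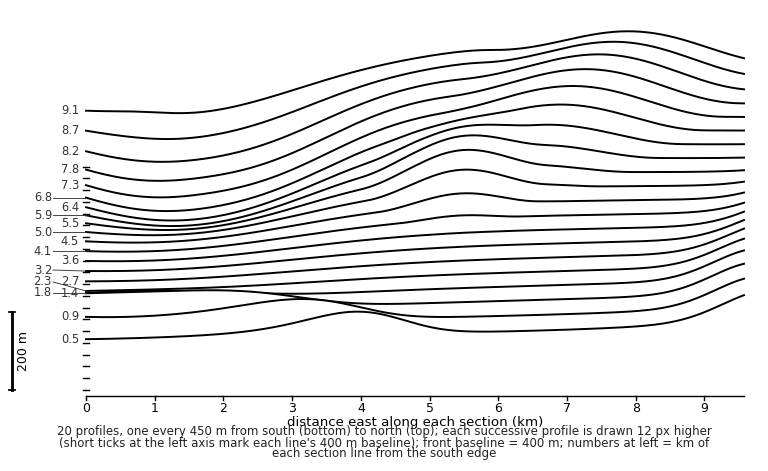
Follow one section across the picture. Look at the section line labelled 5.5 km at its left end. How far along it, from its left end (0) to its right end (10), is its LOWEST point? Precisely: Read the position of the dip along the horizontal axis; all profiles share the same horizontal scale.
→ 1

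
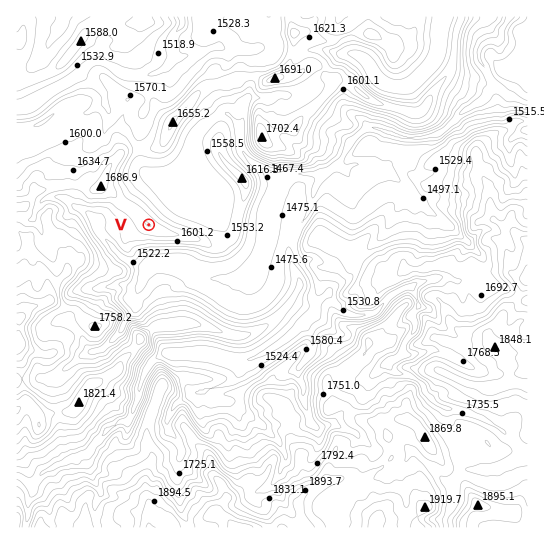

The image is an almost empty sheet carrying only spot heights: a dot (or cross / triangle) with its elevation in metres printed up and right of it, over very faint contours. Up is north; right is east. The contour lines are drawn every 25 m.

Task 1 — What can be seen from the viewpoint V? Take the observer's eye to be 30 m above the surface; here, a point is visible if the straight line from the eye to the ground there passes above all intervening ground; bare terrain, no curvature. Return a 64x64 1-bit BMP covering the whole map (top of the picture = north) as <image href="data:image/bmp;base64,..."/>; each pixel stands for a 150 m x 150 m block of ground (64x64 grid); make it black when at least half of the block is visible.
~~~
<image width="64" height="64" href="data:image/bmp;base64,Qk0+AgAAAAAAAD4AAAAoAAAAQAAAAEAAAAABAAEAAAAAAAACAAATCwAAEwsAAAIAAAAAAAAA////AAAAAAAAAGw/8AgAAAAA/y/gCAAAAAH/zeAMYAAAAP/B8A5wAAAB/zB4D2AAAAHuODwAAAAAAMb+P5AAAAAAg/827AAAAACD/zcmAAAAAEH/8xIAAAAAg///gAAAAACD//OMAAAAAAZGwAQAABAADAQAP4AAMACIAMY/gAAgAAAExw+AAEEAQAfPB4AAAIBAB+4BwAAA4GAD/gAAPABwAAGPADh4ADwAAEfAGOgAHAAAJ+Ac+HwMAAAX8ABw/AwAAA/wPeDAB4A8B/gf4AB3//8B/hZwgP///4H/BDhD////weEMGG/////g+JgcD////+D4Go4PA///8P4AnwFX///n/wAfA///4Of/nB8C+wAAb9+MHwHyAIBf54Y7Q+YAIB/jhnsD7/7wHhDD/w/f//AMCEPcDd//8AwMB/QP///wFAwv9A////gEPj/gP3//+AP/P+A+P//4Ab//4CAf//gAP//gAB//8AA//8AAD//gAA//wAAH/8HgH//AAAP/g4AP78AAAH+GAAAHwAACP4YAAGPgAAIfhAAA4eAABg+EAAHgQAAHB+QAAQAAAAeD9AAAAAAAAIH/AAAAAAAAAH/AAAAAAAAABgAAAAAAAAAAAAAAAAADwAAAAAAAAB/AAAAAAAAAH8AAAAAAAAA/4AAgAAAAAD/gAGAAAAAAMAAAQAAAAA=="/>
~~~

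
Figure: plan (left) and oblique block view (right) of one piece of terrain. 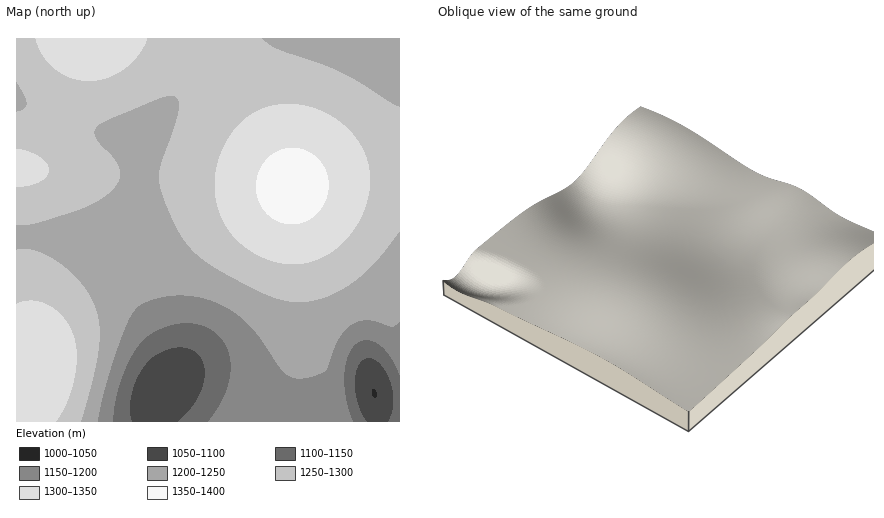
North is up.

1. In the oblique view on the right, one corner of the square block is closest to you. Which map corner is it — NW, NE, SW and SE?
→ NE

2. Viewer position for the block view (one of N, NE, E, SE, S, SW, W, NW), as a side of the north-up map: NE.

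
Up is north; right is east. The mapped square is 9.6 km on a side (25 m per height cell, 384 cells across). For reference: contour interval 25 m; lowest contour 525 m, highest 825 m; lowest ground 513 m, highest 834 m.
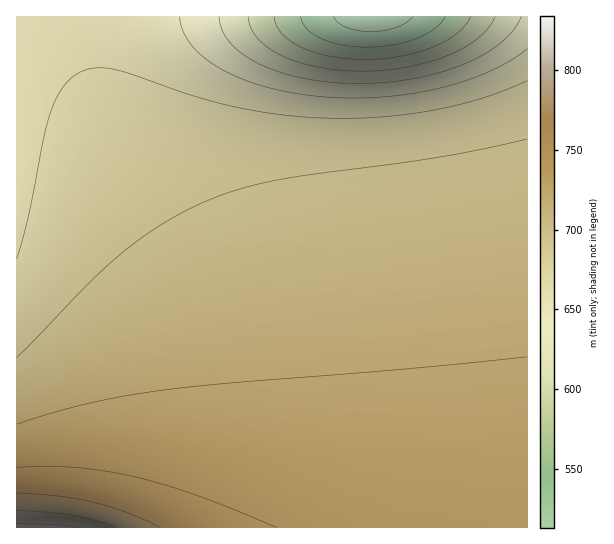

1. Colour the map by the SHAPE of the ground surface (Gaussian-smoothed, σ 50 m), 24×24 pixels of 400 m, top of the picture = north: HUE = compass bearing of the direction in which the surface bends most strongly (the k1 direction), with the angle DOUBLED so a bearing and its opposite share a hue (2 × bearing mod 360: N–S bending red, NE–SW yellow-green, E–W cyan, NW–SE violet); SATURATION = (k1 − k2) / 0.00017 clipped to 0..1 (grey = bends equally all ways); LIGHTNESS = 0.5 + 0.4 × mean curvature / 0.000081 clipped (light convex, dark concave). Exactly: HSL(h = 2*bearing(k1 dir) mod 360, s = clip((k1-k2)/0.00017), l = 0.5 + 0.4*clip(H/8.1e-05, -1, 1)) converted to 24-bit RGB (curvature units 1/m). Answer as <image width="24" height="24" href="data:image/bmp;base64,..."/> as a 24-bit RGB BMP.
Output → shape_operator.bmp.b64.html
<image width="24" height="24" href="data:image/bmp;base64,Qk32BgAAAAAAADYAAAAoAAAAGAAAABgAAAABABgAAAAAAMAGAAATCwAAEwsAAAAAAAAAAAAATVojUGECODAANR0AXh4CeyMahjc+iE9ch2BthWp2hHF7g3V9gnh/gXp/gXyAgXyAgH2AgH6AgH6AgH6AgH+AgH+AgH+AgH+AclwsfGknf2AlglYshVE5hlNJhlhXhWNmhGtwg3F2g3V6gnh8gXp+gXt+gXx/gH1/gH1/gH6AgH6AgH6AgH+AgH+AgH+AgH+AhGtIiHFLiG5OiGpTh2hahmhihWpohG5ug3J0gnV4gnh6gXp8gXt9gXx+gH1/gH1/gH5/gH5/gH5/gH9/gH9/gH+AgH+AgH+AiXZeiXdhiHVjh3NmhnJqhXJuhHNxg3R0gnZ3gnh5gXp7gXt8gXx9gX1+gH1+gH5/gH5/gH5/gH9/gH9/gH9/gH9/gH9/gH9/i3priXpsiHluhnhwhXdyhHd0g3h2g3l4gnl5gXp7gXt8gXx9gX1+gH1+gH5+gH5/gH5/gH5/gH9/gH9/gH9/gH9/gH9/gH9/jHtxinxyiHtzhnt1hXt2hHt4g3t5gnt6gnt7gXx8gXx8gX19gH1+gH5+gH5+gH5/gH5/gH9/gH9/gH9/gH9/gH9/gH9/gH9/jnx0i311iH13hn14hX15hH16g317gn17gn18gX19gX19gX19gH5+gH5+gH5+gH5/gH9/gH9/gH9/gH9/gH9/gH9/gH9/gH9/kX52jH93iX95h395hX56hH57g358gn58gX59gX59gX5+gX5+gH5+gH5+gH5/gH9/gH9/gH9/gH9/gH9/gH9/gH9/gH9/gH9/k4J3joJ5ioF6h4B7hYB7hH98g398gn99gX99gX9+gX5+gX9+gH9+gH9+gH9/gH9/gH9/gH9/gH9/gH9/gH9/gH9/gH9/gH9/loZ3j4R5ioN6h4J7hYF8hIB9g4B9gn99gX9+gX9+gX9+gH9+gH9/gH9/gH9/gH9/gH9/gH9/gH9/gH9/gH9/gH9/gH9/gH9/mYt3kIh5i4V7iIN8hYJ8hIF9g4B9goB+gYB+gX9+gX9+gH9/gH9/gH9/gH9/gH9/gH9/gH9/gH9/gH9/gH9/gH9/gH9/gH9/mpJ3kYt6jId7iIV8hoN9hIJ9g4F+goB+gYB+gYB+gYB/gH9/gH9/gH9/gH9/gH9/gH9/gH9/gH9/gH9/gH9/gH9/gH9/gH9/m5h3ko96jIp7iIZ8hoR9hIJ+g4F+goF+gYB+gYB/gYB/gIB/gIB/gH9/gH9/gH9/gH9/gH9/gH9/gH9/gH9/gH9/gH9/gH9/lpp3kJF6jIx8iId9hoV9hIN+g4J+goF+gYF/gYB/gYB/gIB/gIB/gIB/gH9/gH9/gH9/gH9/gH9/gH9/gH9/gH9/gH9/gH9/j5h3jJB6iYt8h4h9hYV9hIR+g4J+goJ/gYF/gYF/gYCAgICAgICAgICBgICBgICBgICBgICBgICBgH+AgH+AgH+AgH+AgH+Ah5V4h496hop8hYd9hIV+g4R/goN/gYKAgYGAgIGCgIGCgIGDgICDgICEf3+EgH+EgH+EgH+EgH+EgH+DgH+DgH+CgH+BgH+BgJJ4g417hIl8g4d9goV+gYR/gIOAgIODgISFgIOGgIOIf4KKf4KMf4GNf4COf3+PgH6PgX6OgX6Ngn+Lgn+Kgn+Ign+Ggn+Ee494f4x7gYl9gYd+gIZ/gIWBgIeFgIiJf4iMf4iQfoiUfoeYfoacfoSffoKifn+jgH6jg36ihX6gh36dh36ZiH6Uh36Qhn6MeY16fIp7fol9foh+f4iBf4mFf42LfpCRfpKXfZOefZOlfZKsfpCyfo24f4i8gIO/g4DAiYC+jX+7kX62k36wk32pkn2ikH2aeYt9e4p8fIl9fYl/fYuCfY6GfJONe5qWeqKieqSqeqWzeqO8fKDEfprLgJLQgorUhYPVkIPVmYLSn4HOo3/HpX2/pHy1oXyseol/e4l9e4p9e4t9e45+eZKBd5iFdZ+McqeWcK+ib7eybrm/brHFcKXKcpbOdIbRdnbTiXfUmnjUqHjTsnjPuHjJunfBt3e3e4h/e4h8e4p7e4x5eZB3dZR0b5pxaaFvYqdvWqxwUrB1TLJ8S66HTKiUUJ+hVoGcW2Sbc1uhklmsrlm1u1yzvWCpu2Sht2mYfIZ/fId8f4l6gIx4gZB0f5VufJtmdZ9bbKFQYJ9EU5g4RosvPHooNWckM1cjNUskPkcoS0csWUIwbD8zgj43lUA8pEVDq01MfYR/f4V9g4h7h4t4i5Bzj5VskZpikZ1VjJxGgpU3cYYnW3AaQVIQKDMIIywHJSwHJywHKSsIKyoILCgJSj8RaVQbgmUnlHE1"/>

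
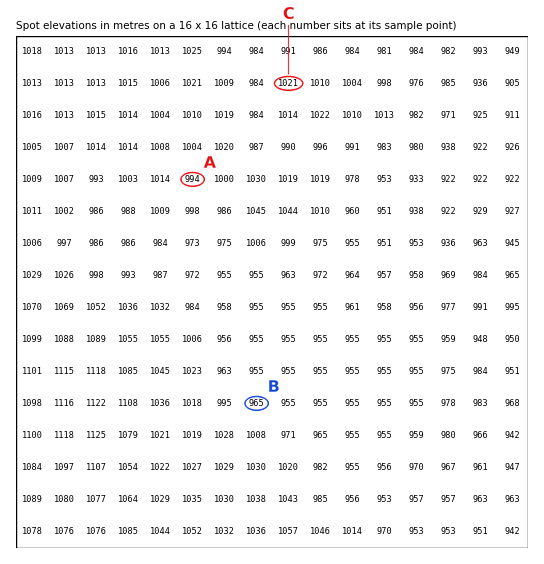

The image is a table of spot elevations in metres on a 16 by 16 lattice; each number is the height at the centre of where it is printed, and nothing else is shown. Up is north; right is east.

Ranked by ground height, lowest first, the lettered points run B A C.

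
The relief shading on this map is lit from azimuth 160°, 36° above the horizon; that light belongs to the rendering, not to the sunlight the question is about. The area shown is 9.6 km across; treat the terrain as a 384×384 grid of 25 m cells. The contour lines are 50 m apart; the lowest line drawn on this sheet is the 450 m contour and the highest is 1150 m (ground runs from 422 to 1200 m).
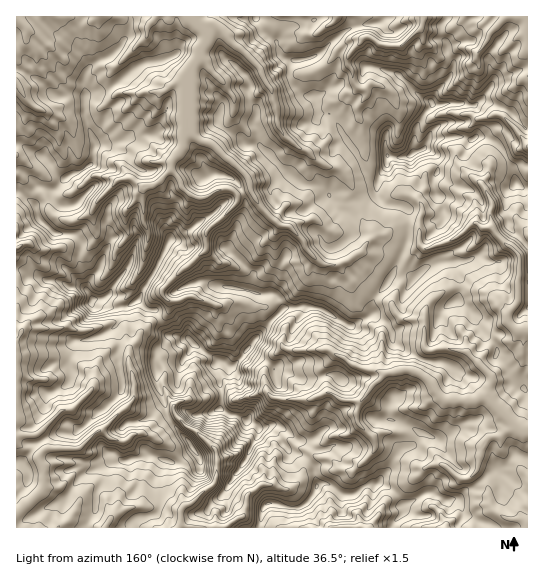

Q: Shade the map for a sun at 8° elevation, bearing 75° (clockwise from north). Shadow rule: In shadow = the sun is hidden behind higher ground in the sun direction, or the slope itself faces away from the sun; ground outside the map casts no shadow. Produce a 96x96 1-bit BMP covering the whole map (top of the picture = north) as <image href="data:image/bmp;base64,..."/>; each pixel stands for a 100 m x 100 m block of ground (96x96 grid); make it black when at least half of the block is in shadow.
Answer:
<image width="96" height="96" href="data:image/bmp;base64,Qk2+BAAAAAAAAD4AAAAoAAAAYAAAAGAAAAABAAEAAAAAAIAEAAATCwAAEwsAAAIAAAAAAAAA////AAAAAAAM+Pgf//wDv/wB5ACMeHgP//zhf/4B4ADgPHwf//34ef8BsBBwPv////3oed8HgHA4Hv///34Meu8HgOA/Hv///D5+eGcHAOA//////j//OGYAAMDf/////x//IGAAAMD//////x//AeAABMD//////4fvAXAYPgD//////8fnADAAd4D//////8fjAOAB44D//////+fgCGATw4D/////3+fgADwTg5j/////v/PgAD4DAbj///////DAAD4GAZj///////jAADwAABD///////gAAHgAAAD///////gAAf8AAAD//////+AAAfAAAAD//////+ABg+AAAA///////jABg8gAID///////CAAwfwAAH///////CAAQ/wAA/7//////gHh//wAB/7//////sfA/HwH8/z//////ceEeDwP8fj//////ceIeAyf4fj//////weAEAf/wfD//////wcAAA//wfD//////gMAA///h+D//////AAAH//wB8D/////8OAA/7+AH8H/z///weAP/74B/8H/4f//g/Bv/54d/kD/4D//Afhv/xwd3wD//w//A/A3/hwdngD//8//AuA3/gwevgD/////AsA/+AAePBz//n/uBsMb8AAeOB3//h/MBYONwMOfCD///BkPH4PAAEMPAD///Bwf//uAAAcHgB///A4///gAAAOBwD//+Y89/8AAADOAwDf/+c8fPAAAATnAYGf/8eePgAAAMzzAoGf/6PeDwAAAJhwAACd/nvvD5+AABAwAAAf/v3vh/8AA8wYAAAffd3vh/4DD8AMAAAf/9z/xfwDH4PMAAB//87/wPgDHwGEABj//85/wPgDPgDGY8z7+I8/4PADfgBCYO/z+A8/wH4D/GBAcH/j8A4/wn4H+eBAeD/D4B43wx4P/8AAdD/PxD43hw4f/8AGfD/bzh43Amc/98HgfB/bjA4fAPP//4fg+B/fGAcOAfP9/w/B+B/KGEMHZ////x/D+D/IAHGH/7///x/D8B/gnBDH/5/////D8B/zngD+/w3////X8B/jeAF8fwP/v///OD/h+CB4Po/+P///GHPj8XBgP7/8P///GEPD4fAjP//4P///EMPDw/gAH//wP//vAMeCY/gAj/+gf//vAeOAR/ABj/8h///vYGAA5/AAH/9j/+/voBAMz/AAH//n+sfvsBAcn+AAH/fn8M//gAA4f+AAH/fH+If/gABw/+AAn/fv/Af/wDHh/+AAz/Pv/Af/4TCB/+AAz/PP/Af/8AAD/+AAz/ff+Af/4AgD9+AAD++/4A//gAwD9+AAH/+fwA//AA4D78AAH///wQ/+CA4Dn8CAz/+/gA/8Og4CN+DAj/9/gB/4Gh4BLeBgB/7/wB4AMx4DP+AwA/3/wB4AdxwCG8AYA/v/AA4DfgwAB8AJA//+AAYH/g4AX4AHgf/+AQc//gcAsYBHg//8AYf7/AMA4AODA//4AQfx/AOBwAeDA//wAMPg/AHBgAMAgf/gAPGAfABDAEEgEP/gADAAPAAA="/>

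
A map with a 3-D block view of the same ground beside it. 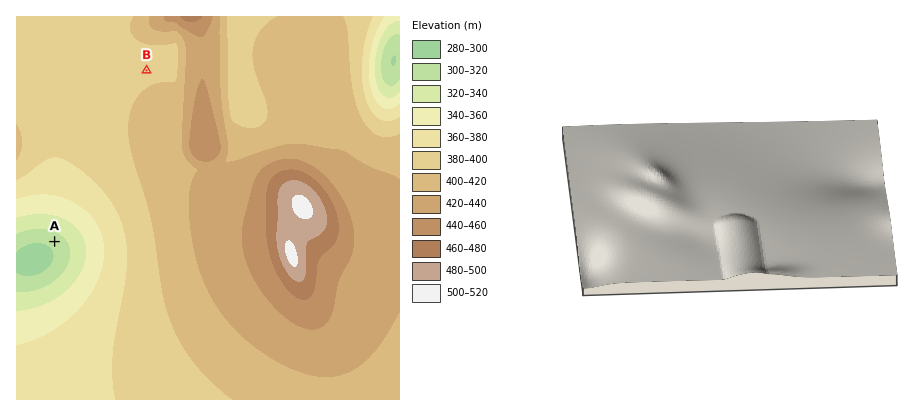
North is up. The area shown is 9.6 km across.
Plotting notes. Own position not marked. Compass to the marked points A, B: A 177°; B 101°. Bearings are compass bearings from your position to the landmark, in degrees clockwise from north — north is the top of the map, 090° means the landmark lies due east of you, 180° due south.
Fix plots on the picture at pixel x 44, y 51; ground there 385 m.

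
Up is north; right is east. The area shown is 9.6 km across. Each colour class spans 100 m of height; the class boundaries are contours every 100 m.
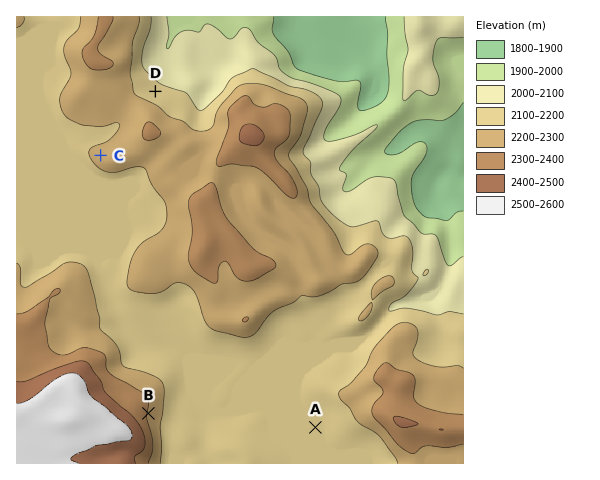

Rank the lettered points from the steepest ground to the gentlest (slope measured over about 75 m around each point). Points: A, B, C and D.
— B D C A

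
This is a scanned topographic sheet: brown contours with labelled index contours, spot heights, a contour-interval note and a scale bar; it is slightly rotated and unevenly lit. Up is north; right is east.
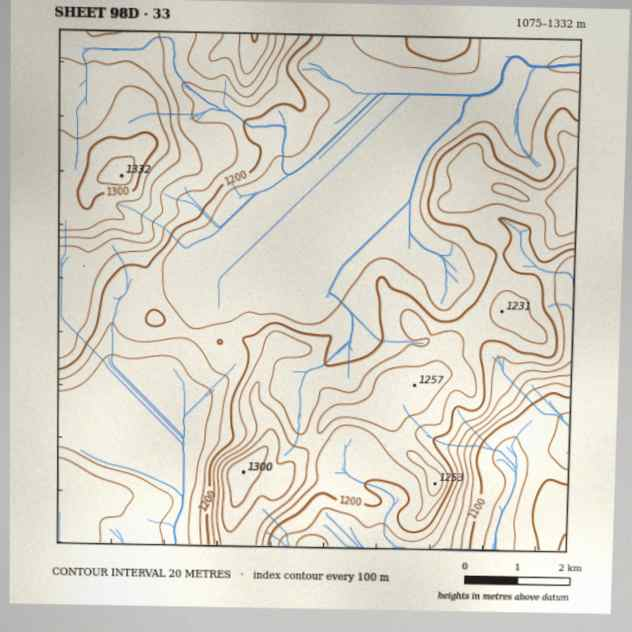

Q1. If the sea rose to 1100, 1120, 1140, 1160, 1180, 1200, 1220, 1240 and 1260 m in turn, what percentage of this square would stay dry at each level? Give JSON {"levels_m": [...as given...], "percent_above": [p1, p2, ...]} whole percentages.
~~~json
{"levels_m": [1100, 1120, 1140, 1160, 1180, 1200, 1220, 1240, 1260], "percent_above": [96, 94, 94, 86, 58, 42, 28, 16, 9]}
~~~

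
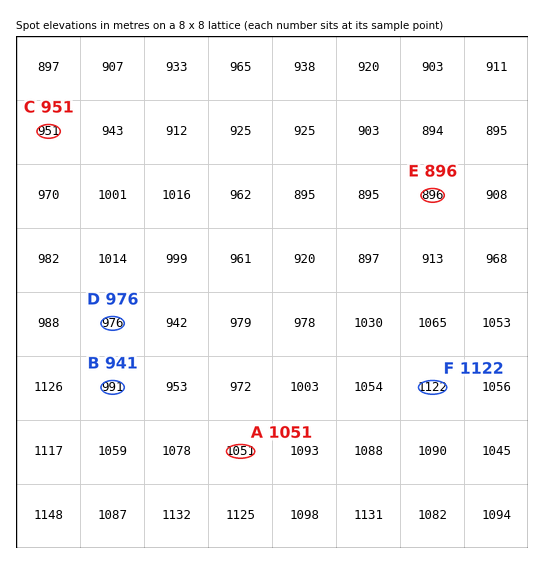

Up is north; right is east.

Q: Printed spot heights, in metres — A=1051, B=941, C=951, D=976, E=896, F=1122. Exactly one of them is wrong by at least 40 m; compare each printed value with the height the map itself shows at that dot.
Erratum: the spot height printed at B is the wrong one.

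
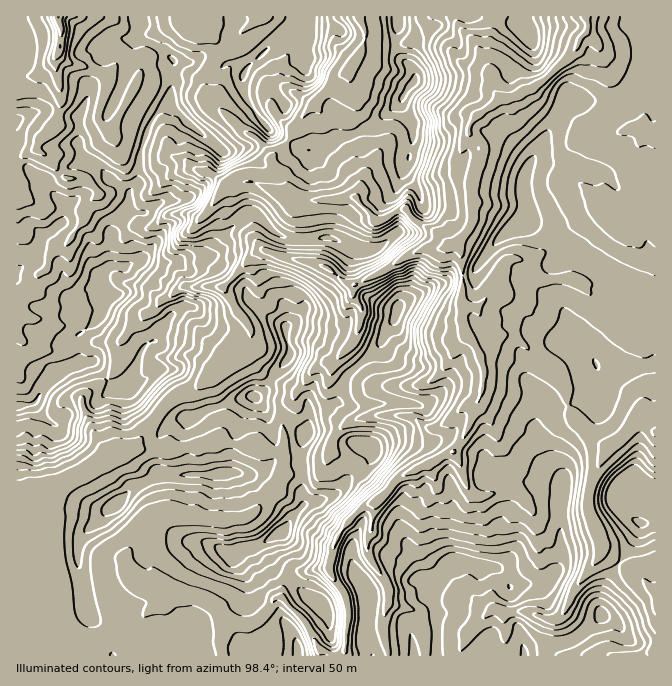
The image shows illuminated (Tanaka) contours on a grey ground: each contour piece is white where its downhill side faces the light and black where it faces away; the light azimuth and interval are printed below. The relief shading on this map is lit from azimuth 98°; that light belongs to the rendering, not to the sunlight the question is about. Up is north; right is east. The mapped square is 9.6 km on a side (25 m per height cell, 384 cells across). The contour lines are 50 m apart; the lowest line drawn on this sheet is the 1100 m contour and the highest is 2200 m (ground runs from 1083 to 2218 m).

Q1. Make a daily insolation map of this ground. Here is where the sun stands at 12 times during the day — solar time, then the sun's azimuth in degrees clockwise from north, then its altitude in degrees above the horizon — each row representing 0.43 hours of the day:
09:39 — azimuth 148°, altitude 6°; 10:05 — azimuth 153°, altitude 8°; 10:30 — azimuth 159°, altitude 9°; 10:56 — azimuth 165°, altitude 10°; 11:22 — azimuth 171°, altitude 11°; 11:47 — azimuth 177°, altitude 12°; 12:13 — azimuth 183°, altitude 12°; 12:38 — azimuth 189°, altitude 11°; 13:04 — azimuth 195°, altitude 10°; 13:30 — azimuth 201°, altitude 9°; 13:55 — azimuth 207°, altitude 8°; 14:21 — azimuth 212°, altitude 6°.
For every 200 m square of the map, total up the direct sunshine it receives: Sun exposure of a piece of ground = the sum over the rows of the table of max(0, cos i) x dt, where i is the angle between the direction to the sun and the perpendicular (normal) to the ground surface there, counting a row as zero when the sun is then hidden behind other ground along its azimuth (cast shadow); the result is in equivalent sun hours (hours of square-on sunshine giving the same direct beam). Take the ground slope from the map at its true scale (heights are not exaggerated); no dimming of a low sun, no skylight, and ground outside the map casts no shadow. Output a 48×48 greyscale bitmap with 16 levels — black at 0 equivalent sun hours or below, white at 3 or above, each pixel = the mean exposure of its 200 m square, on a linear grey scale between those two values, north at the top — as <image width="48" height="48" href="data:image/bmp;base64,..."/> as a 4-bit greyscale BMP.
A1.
<image width="48" height="48" href="data:image/bmp;base64,Qk32BAAAAAAAAHYAAAAoAAAAMAAAADAAAAABAAQAAAAAAIAEAAATCwAAEwsAABAAAAAAAAAAAAAAABEREQAiIiIAMzMzAERERABVVVUAZmZmAHd3dwCIiIgAmZmZAKqqqgC7u7sAzMzMAN3d3QDu7u4A////AERVZUM0REQzRERDK1ZCVERCNDQ1iamctkRFVkIjRERCETQxakRCVDRDEiIQAXu4MlREVlVSIzMzQwMRdkNCMjVnMAEAABeTIlVEVTM0MhEWiGAHcyRDEnQ0U1Q0IBIQElVEVDMzRDSId3VVIBVCNmZUeqqocAAAAkRFVDNFVpqs2otgADURZkR4mWI0dQAAFERFZERFV4q92qlTACEDMAFodkMQJRACRDRVVVVEZ4iYe8zrUREDIQAQAAIQEhADd0RUWqhUVVUgAW/mYwEBMQAAAAAAIhATm0VUN9yFQgAAAAFYqBEREAAAAAABIxFaqlVUM37IQiAAAAAZ3YAAAAAAAAACNCS3EVRDIRSrqIdkIAACa/oQAAAAAAATNkNiI2ZSEAA63dzMpyAAAEzCAAAAAAIzNFElZrynMQAAZ3d4hkISAAXKEAAAABIjIlECQe/+lBAAAAAAABNEEBR8kwAAAREiECEAAP3/9zEAAAAAATRYcUiFl0IAAQERABEAAKqqdYhzNXUQNWZWhQAAJCEAABEhABMgALpji//qNGiHerdAIxAAAXYAABIiITVBErxAK//+cAFYrKQQJEACWZqBABEjNFVTMwKXZGl81gAANEYgEBAAAAJ2ECMyM0VWZQBd/WJF37EAAAWBECVEQwAUMjQxJEVXiBEUnKIjNnUQAAS3AAWaqGEBJDESVVVFVhAAESIkVTdSAABIYwBpZjEBJDMmdlMhEiMjUzMiVXVkIANDdSAXliIgQyJlVDERIzIiF6ggFmeEEUZXVDAUpmVCQ1UyIyETRDVVdGhBAotSBlADZBATWqdSFEMjMhI0VUIkRXvHABEhRhEAERAhFat0YiI0MRNFZVIhFCE1YQAAIQAAAAAAACeldkVBESRmQlMBA0abhkNYEAAAADQAAAATiEQ1ZWZSECYgEQI3dENlMAAAA4uSAAAAOWNEV2QQEQIwAAAAQgACMAAUioVGIAABBcunRCEAEhNVEAAAAwAAM0YyIxAAYxEhAGynQhESMyADIAABERAAN2AAAAAAAEZCEQJUMyI0MgACIAAxV6YAAQAAAAAAEXZCERIzMzRFVSJBEQExASZAAAAAEAAEqUMyI0UzM0VVVUYgAXMDAAAxABNIqnRGeyEiEjNERGZTJEEBVyABAABvllV4hnh2aZYyISJFZlQzMiABMAADITfN3pVod4mVNXhhIhEUMRASMzACMAAEZYuAAr9BFHiIVXVSJCACQyMzMWUQEAASibYAB8QwABNphlQTIhAARVVURiZSQyIhWzABSCKzAyAXxhNDIAAAN4dlZQAAFDQyFBATZSM3QQASaHqocwAAJmVWZQABMzNCIUNFdURf4hIiF9qHQ1MQEQACZiEBEDRURFdXR5rMlzMhETM0RFaVAAACNVQQNYZmVVZSI6lmi3MkQQElZ3raIAATNFQwNEeIUAARAChjRKZEEBNnab3IQAA1Q0MgECNFEAATMQJkV6U0ciiFu7pldQJnQzIBEABVIBIjQxA2UwFFZBJaqVQiMxI0NA=="/>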